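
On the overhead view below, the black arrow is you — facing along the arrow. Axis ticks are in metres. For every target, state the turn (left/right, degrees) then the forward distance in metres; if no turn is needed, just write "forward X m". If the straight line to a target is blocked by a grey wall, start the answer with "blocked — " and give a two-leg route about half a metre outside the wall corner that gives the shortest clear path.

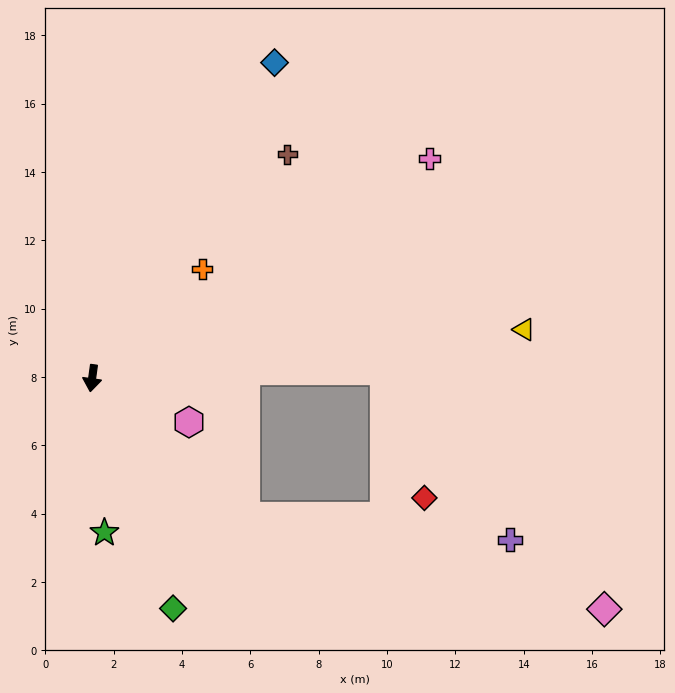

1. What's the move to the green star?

turn left 12°, forward 4.5 m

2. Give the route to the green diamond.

turn left 27°, forward 7.1 m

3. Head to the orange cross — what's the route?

turn left 143°, forward 4.5 m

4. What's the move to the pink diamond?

blocked — turn left 56°, forward 6.1 m, then turn left 27°, forward 10.8 m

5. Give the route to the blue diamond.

turn left 158°, forward 10.7 m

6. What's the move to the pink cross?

turn left 131°, forward 11.8 m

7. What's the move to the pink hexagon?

turn left 73°, forward 3.1 m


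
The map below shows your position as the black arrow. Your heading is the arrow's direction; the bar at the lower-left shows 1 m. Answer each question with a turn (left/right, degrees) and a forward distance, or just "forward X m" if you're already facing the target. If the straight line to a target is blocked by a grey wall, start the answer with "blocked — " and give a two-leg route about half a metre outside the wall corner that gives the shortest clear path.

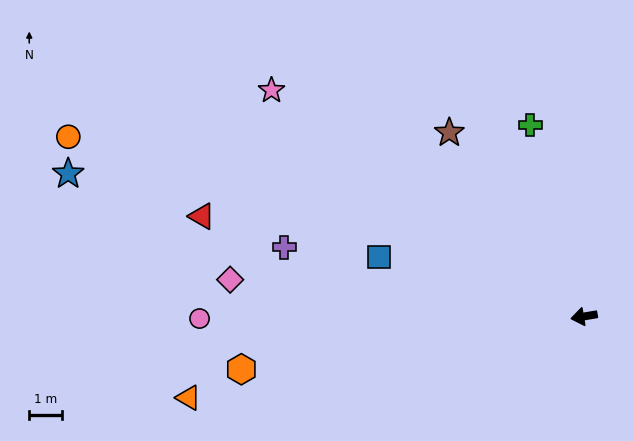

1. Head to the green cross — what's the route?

turn right 84°, forward 6.1 m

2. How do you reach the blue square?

turn right 26°, forward 6.5 m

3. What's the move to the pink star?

turn right 45°, forward 11.8 m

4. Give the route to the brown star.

turn right 63°, forward 6.9 m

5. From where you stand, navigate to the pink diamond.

turn right 15°, forward 10.8 m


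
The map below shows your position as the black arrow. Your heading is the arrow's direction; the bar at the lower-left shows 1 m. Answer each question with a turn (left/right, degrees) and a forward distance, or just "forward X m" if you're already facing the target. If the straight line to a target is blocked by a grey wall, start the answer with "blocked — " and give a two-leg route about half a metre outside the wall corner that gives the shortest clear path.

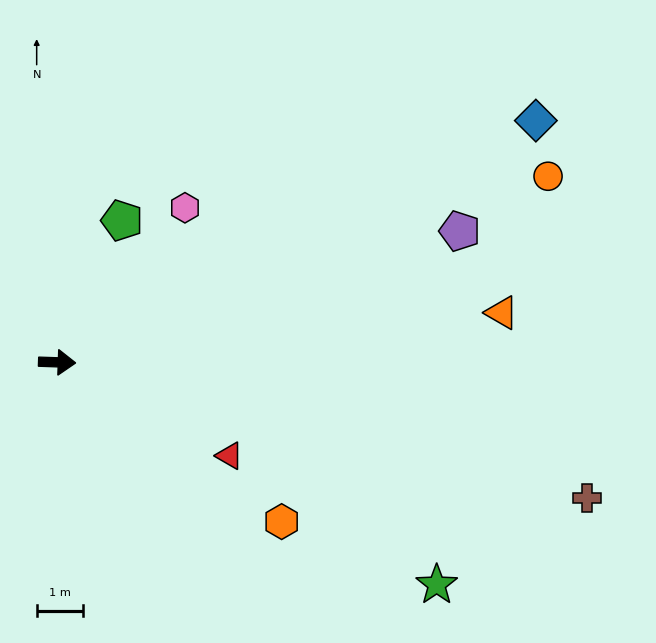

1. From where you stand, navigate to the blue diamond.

turn left 29°, forward 11.7 m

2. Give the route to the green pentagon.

turn left 67°, forward 3.4 m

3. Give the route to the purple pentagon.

turn left 20°, forward 9.2 m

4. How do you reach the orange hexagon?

turn right 33°, forward 6.0 m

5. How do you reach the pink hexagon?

turn left 52°, forward 4.4 m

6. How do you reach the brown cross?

turn right 12°, forward 11.9 m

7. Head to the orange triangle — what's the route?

turn left 8°, forward 9.7 m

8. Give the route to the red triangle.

turn right 27°, forward 4.3 m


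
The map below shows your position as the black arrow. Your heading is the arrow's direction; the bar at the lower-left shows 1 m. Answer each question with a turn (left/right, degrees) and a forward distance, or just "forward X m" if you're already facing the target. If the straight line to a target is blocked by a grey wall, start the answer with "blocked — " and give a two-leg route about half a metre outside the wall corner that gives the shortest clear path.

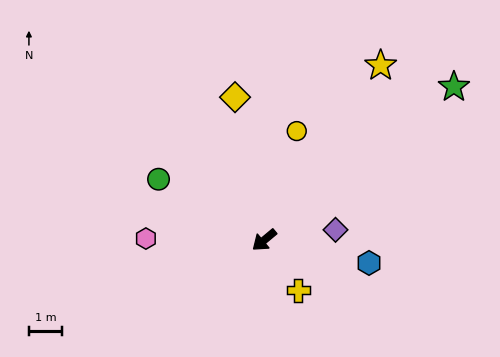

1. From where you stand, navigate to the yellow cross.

turn left 84°, forward 1.8 m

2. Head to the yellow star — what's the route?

turn right 164°, forward 6.3 m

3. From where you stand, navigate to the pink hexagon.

turn right 41°, forward 3.6 m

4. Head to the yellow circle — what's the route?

turn right 146°, forward 3.4 m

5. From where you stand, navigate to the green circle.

turn right 70°, forward 3.7 m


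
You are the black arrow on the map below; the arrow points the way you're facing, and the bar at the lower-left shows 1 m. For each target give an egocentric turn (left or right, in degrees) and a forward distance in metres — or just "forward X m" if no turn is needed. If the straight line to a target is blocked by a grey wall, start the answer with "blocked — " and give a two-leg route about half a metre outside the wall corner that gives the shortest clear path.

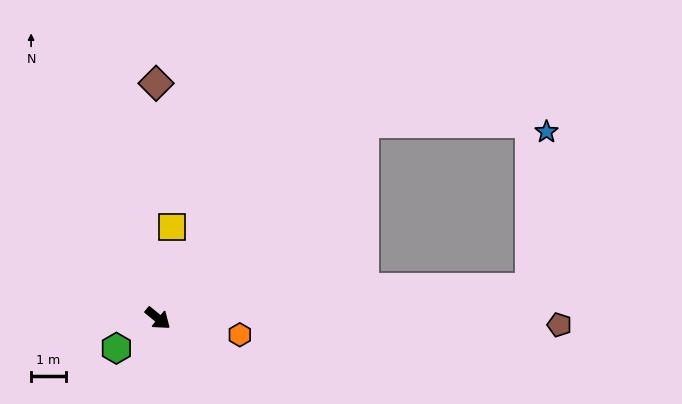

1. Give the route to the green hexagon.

turn right 105°, forward 1.5 m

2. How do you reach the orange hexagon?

turn left 28°, forward 2.4 m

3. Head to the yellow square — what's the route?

turn left 120°, forward 2.6 m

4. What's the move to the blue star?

blocked — turn left 44°, forward 10.7 m, then turn left 79°, forward 4.5 m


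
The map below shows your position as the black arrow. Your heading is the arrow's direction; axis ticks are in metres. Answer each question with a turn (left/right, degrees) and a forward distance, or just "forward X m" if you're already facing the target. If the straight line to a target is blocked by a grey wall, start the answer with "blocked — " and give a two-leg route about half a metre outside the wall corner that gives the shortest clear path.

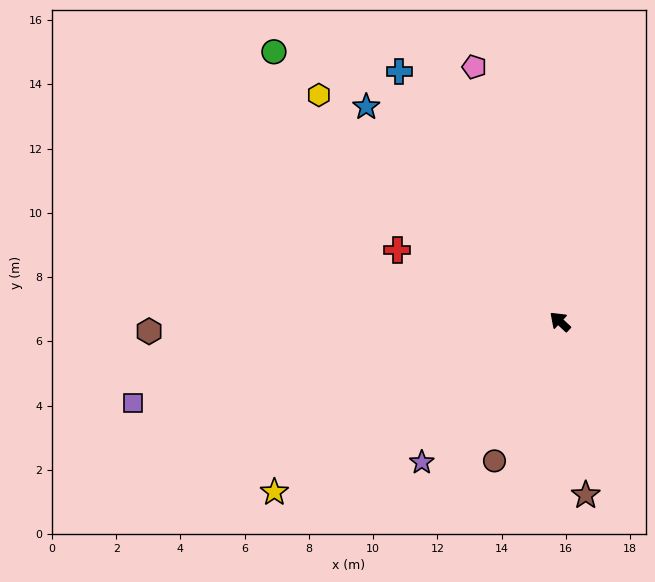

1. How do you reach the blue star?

turn right 5°, forward 9.0 m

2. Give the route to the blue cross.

turn right 14°, forward 9.3 m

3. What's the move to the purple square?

turn left 54°, forward 13.5 m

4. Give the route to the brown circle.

turn left 108°, forward 4.8 m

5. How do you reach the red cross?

turn left 19°, forward 5.5 m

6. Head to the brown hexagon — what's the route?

turn left 44°, forward 12.8 m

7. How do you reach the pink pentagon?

turn right 28°, forward 8.4 m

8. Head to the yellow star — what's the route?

turn left 74°, forward 10.4 m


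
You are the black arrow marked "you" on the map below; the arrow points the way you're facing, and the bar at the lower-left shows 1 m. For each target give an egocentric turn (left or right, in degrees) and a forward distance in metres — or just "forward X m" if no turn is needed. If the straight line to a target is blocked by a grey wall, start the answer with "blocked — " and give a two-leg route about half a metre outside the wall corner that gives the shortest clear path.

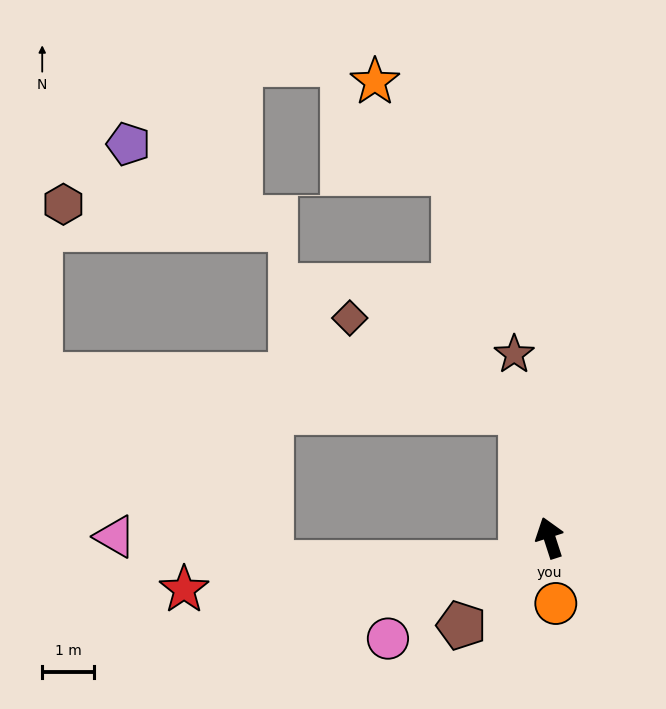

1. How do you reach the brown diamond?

blocked — turn right 5°, forward 2.5 m, then turn left 48°, forward 3.8 m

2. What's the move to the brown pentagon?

turn left 117°, forward 2.4 m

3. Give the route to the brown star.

turn right 7°, forward 3.6 m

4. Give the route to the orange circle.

turn left 167°, forward 1.3 m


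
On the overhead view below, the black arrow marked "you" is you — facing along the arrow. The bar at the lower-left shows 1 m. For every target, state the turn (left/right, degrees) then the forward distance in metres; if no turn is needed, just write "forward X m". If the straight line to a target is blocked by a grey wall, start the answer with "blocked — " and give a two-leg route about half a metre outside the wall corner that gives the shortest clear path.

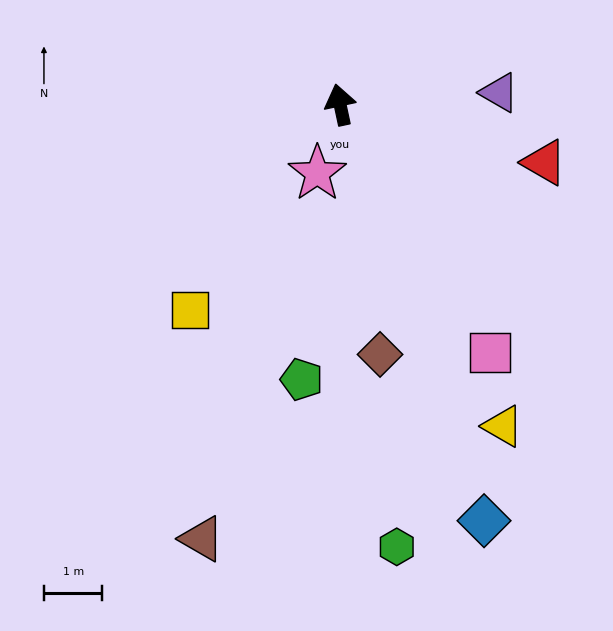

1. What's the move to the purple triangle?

turn right 98°, forward 2.7 m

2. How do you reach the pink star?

turn left 150°, forward 1.2 m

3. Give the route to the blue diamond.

turn right 173°, forward 7.5 m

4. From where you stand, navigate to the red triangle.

turn right 118°, forward 3.6 m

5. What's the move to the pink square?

turn right 161°, forward 4.9 m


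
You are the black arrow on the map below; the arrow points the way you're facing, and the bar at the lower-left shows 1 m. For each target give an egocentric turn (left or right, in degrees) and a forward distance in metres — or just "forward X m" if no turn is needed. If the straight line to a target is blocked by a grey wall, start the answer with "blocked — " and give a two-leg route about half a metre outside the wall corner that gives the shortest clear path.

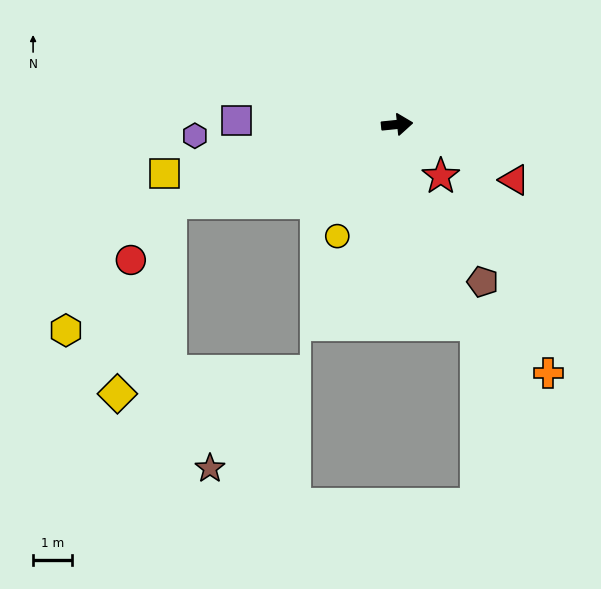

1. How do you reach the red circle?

blocked — turn right 167°, forward 6.1 m, then turn left 37°, forward 1.8 m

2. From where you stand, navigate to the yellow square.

turn right 174°, forward 6.1 m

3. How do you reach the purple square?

turn left 173°, forward 4.1 m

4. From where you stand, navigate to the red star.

turn right 56°, forward 1.7 m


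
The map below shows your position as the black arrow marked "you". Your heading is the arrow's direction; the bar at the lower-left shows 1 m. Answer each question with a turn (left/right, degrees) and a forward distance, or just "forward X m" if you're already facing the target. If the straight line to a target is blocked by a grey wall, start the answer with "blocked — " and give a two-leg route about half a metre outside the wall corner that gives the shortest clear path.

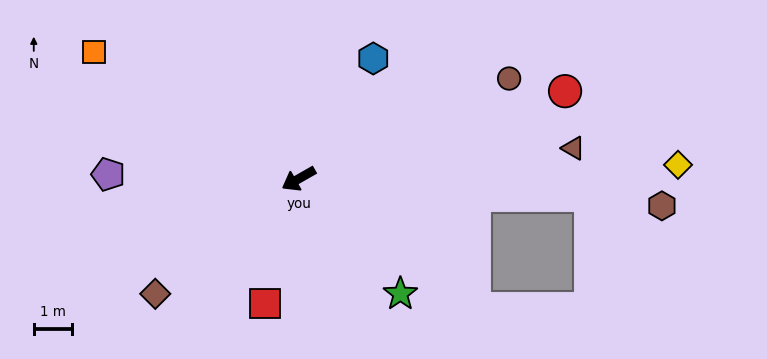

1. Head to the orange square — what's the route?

turn right 62°, forward 6.3 m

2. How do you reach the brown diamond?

turn left 9°, forward 4.8 m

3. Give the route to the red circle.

turn left 169°, forward 7.3 m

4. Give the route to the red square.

turn left 45°, forward 3.4 m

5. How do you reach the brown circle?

turn left 176°, forward 6.1 m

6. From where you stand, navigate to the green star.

turn left 102°, forward 4.0 m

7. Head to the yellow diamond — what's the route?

turn left 152°, forward 9.9 m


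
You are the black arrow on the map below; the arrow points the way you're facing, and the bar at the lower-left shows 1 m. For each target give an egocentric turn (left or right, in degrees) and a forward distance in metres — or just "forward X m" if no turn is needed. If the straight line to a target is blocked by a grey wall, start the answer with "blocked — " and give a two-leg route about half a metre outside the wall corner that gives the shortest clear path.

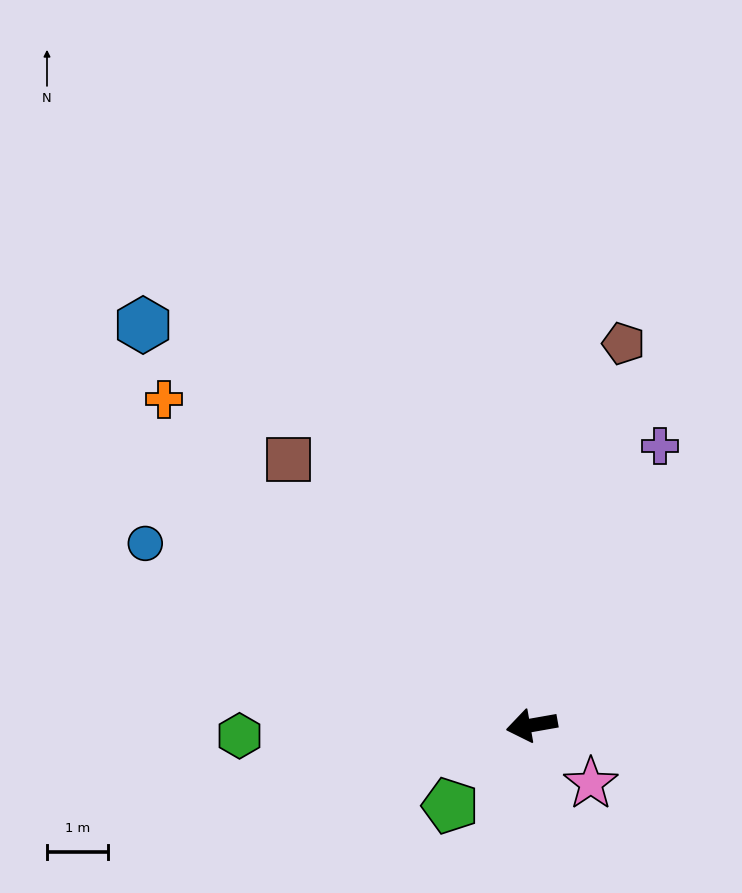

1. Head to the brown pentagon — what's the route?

turn right 113°, forward 6.4 m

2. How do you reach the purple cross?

turn right 125°, forward 5.0 m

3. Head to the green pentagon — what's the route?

turn left 35°, forward 1.9 m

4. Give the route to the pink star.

turn left 125°, forward 1.4 m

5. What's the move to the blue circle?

turn right 35°, forward 7.0 m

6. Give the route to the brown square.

turn right 58°, forward 5.9 m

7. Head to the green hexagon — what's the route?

turn right 8°, forward 4.8 m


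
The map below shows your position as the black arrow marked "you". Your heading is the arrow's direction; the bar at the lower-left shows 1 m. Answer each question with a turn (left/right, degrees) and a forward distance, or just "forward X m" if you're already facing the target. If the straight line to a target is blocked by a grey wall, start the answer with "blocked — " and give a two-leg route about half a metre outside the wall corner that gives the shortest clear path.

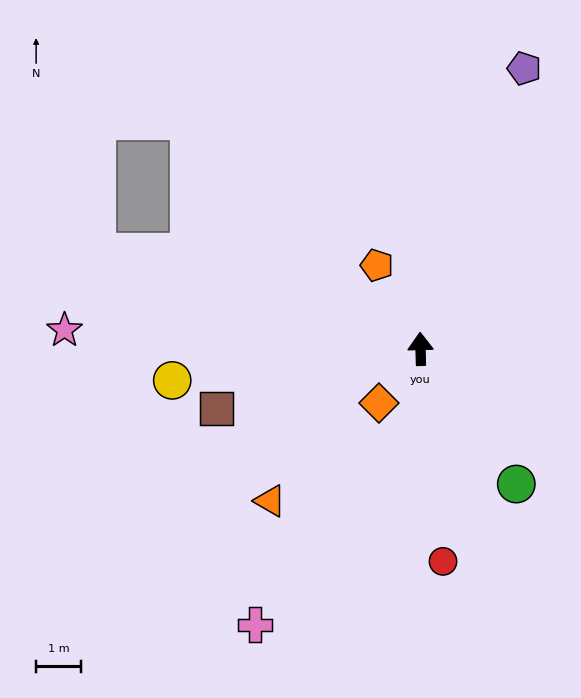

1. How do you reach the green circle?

turn right 146°, forward 3.7 m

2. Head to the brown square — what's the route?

turn left 105°, forward 4.7 m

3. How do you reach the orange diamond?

turn left 141°, forward 1.5 m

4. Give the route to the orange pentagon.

turn left 26°, forward 2.1 m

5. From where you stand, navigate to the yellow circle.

turn left 96°, forward 5.5 m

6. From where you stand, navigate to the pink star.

turn left 85°, forward 7.9 m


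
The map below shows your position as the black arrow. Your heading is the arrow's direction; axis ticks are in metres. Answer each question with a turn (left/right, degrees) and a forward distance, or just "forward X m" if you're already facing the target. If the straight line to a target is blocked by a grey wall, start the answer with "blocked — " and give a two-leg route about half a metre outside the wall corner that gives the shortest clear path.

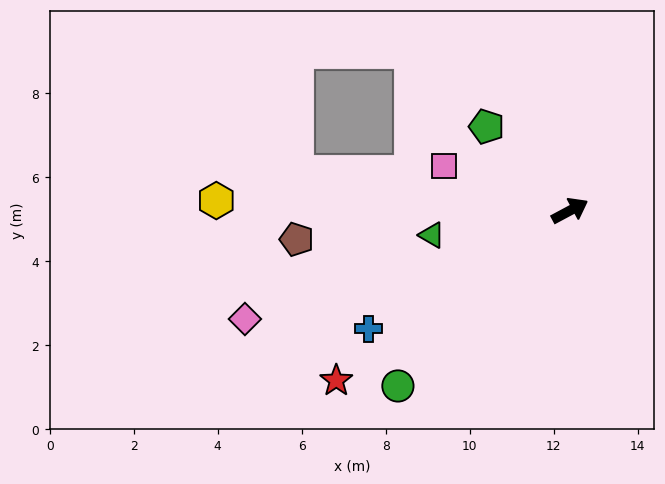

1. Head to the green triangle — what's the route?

turn left 162°, forward 3.3 m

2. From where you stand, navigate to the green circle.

turn right 163°, forward 5.8 m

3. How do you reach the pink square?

turn left 132°, forward 3.2 m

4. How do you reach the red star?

turn right 172°, forward 6.9 m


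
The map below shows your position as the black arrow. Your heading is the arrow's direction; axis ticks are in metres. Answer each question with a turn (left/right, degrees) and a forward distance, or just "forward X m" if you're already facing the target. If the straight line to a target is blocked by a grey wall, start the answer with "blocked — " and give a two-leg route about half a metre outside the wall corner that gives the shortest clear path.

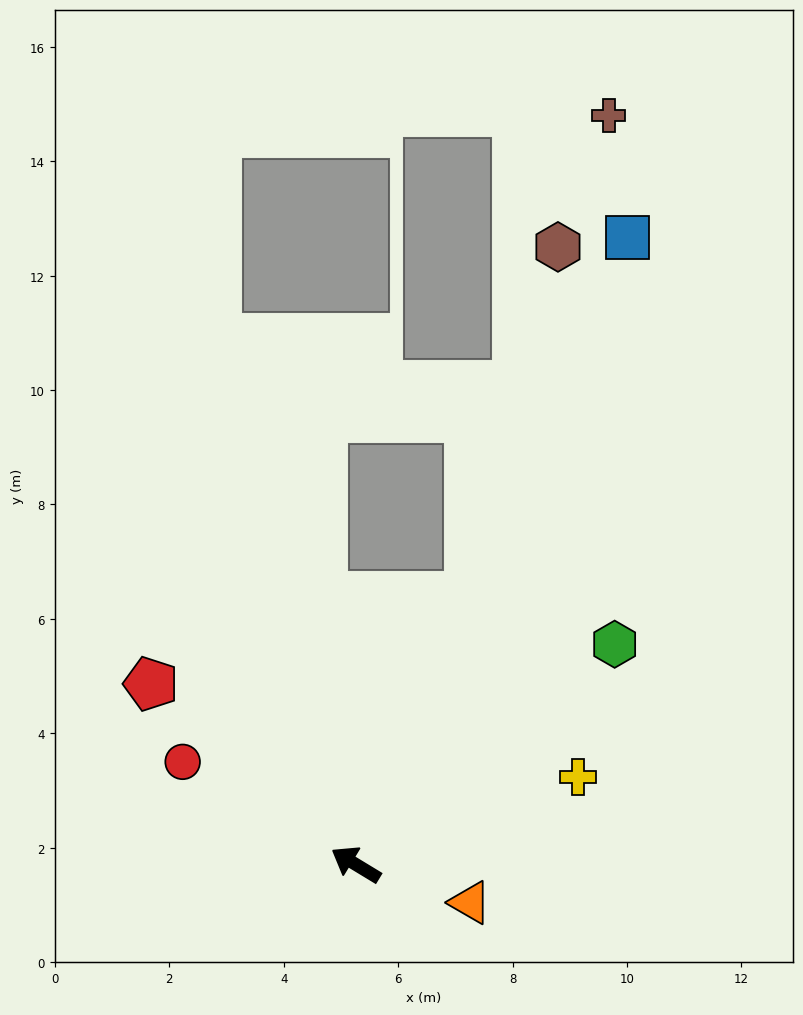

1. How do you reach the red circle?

forward 3.5 m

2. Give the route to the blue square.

turn right 82°, forward 11.9 m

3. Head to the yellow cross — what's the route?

turn right 127°, forward 4.2 m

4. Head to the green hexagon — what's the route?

turn right 108°, forward 5.9 m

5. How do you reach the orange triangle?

turn right 167°, forward 2.1 m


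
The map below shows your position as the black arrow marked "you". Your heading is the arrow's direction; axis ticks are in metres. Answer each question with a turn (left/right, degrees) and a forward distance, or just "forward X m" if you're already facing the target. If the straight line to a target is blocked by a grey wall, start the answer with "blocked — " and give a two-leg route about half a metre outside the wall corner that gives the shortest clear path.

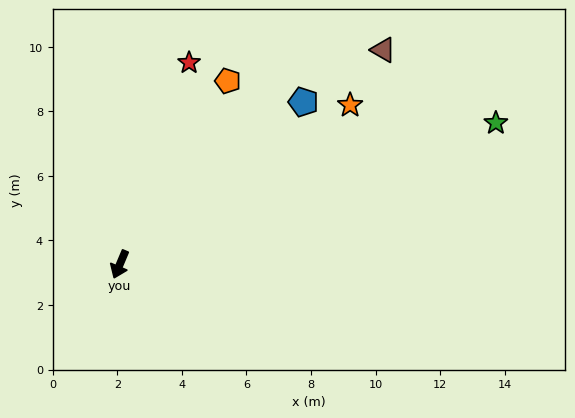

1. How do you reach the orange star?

turn left 148°, forward 8.7 m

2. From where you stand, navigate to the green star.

turn left 133°, forward 12.4 m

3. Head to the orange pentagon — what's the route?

turn left 172°, forward 6.6 m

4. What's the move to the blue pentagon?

turn left 154°, forward 7.6 m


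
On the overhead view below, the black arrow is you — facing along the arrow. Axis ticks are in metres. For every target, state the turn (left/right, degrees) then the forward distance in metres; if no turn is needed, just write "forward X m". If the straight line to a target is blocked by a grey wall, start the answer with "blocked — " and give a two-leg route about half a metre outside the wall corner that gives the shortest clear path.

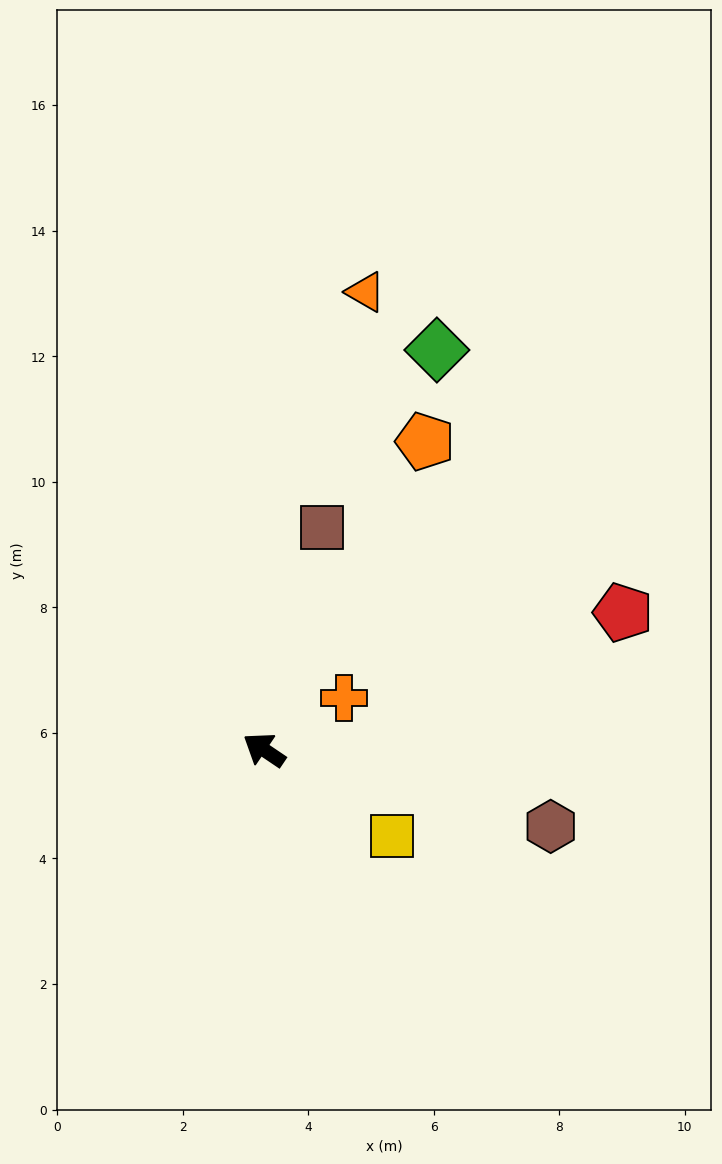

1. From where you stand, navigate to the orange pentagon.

turn right 84°, forward 5.5 m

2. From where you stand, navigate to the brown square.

turn right 71°, forward 3.7 m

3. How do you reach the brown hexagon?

turn right 161°, forward 4.7 m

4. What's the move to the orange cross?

turn right 113°, forward 1.5 m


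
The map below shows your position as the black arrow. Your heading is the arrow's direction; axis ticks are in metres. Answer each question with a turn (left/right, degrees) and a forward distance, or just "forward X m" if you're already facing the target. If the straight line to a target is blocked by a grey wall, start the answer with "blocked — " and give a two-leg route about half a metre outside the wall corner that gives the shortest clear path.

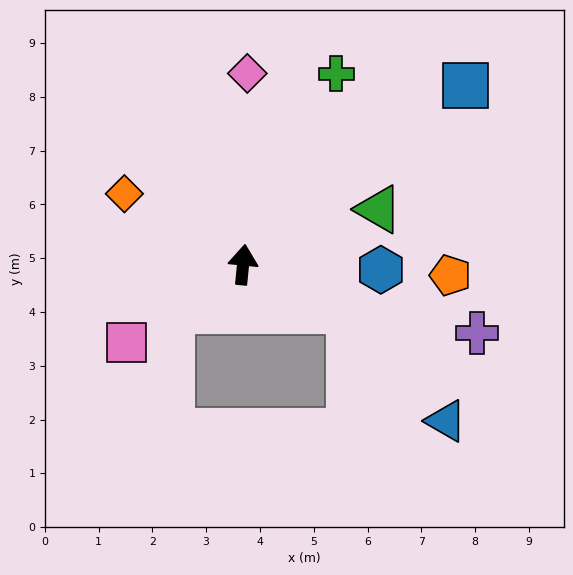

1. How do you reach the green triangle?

turn right 62°, forward 2.7 m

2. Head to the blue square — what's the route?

turn right 46°, forward 5.3 m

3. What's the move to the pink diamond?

turn left 4°, forward 3.6 m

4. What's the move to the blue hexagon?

turn right 87°, forward 2.6 m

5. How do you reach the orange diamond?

turn left 65°, forward 2.6 m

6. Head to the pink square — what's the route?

turn left 129°, forward 2.6 m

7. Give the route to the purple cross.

turn right 101°, forward 4.5 m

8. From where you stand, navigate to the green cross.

turn right 20°, forward 3.9 m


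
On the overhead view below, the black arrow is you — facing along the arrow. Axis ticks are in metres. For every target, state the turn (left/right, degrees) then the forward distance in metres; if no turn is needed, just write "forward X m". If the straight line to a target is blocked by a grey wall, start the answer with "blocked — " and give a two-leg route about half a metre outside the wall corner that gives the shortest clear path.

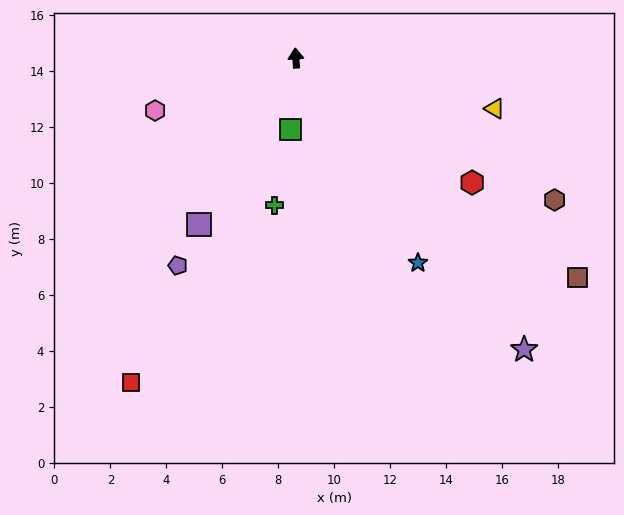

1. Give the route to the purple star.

turn right 146°, forward 13.2 m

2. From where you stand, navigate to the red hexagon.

turn right 129°, forward 7.7 m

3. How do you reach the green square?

turn left 172°, forward 2.5 m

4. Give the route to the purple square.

turn left 146°, forward 6.9 m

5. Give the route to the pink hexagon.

turn left 107°, forward 5.4 m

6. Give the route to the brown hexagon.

turn right 123°, forward 10.5 m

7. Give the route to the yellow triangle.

turn right 108°, forward 7.3 m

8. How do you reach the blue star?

turn right 153°, forward 8.5 m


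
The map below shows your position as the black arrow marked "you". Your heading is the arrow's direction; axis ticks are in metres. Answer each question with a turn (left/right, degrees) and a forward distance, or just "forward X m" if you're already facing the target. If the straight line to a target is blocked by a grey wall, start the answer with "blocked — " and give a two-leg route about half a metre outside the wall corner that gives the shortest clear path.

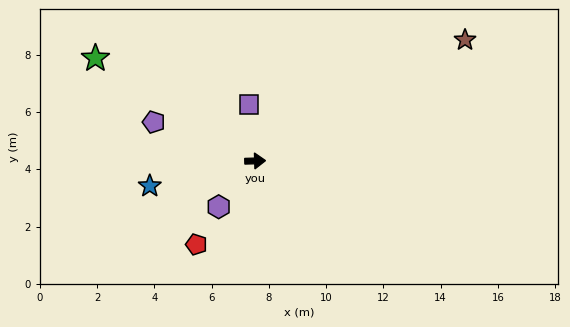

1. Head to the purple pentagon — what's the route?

turn left 157°, forward 3.8 m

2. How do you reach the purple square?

turn left 94°, forward 2.0 m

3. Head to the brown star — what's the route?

turn left 28°, forward 8.5 m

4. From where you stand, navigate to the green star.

turn left 146°, forward 6.6 m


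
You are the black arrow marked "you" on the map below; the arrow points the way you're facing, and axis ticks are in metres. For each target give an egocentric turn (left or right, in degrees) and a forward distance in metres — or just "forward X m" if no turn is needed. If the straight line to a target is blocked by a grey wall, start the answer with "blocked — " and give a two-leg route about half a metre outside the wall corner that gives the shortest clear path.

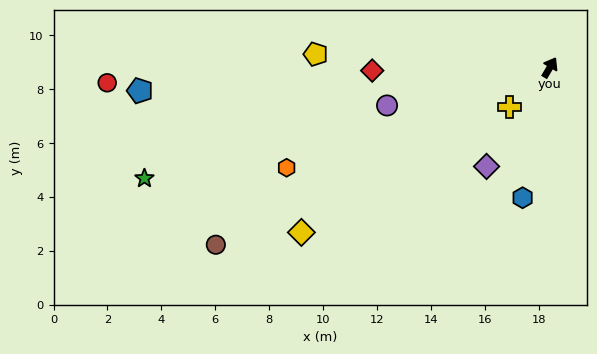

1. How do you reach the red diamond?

turn left 121°, forward 6.6 m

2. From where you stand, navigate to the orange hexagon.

turn left 141°, forward 10.5 m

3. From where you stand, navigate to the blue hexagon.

turn right 161°, forward 4.9 m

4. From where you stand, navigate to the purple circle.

turn left 134°, forward 6.2 m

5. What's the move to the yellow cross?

turn left 165°, forward 2.1 m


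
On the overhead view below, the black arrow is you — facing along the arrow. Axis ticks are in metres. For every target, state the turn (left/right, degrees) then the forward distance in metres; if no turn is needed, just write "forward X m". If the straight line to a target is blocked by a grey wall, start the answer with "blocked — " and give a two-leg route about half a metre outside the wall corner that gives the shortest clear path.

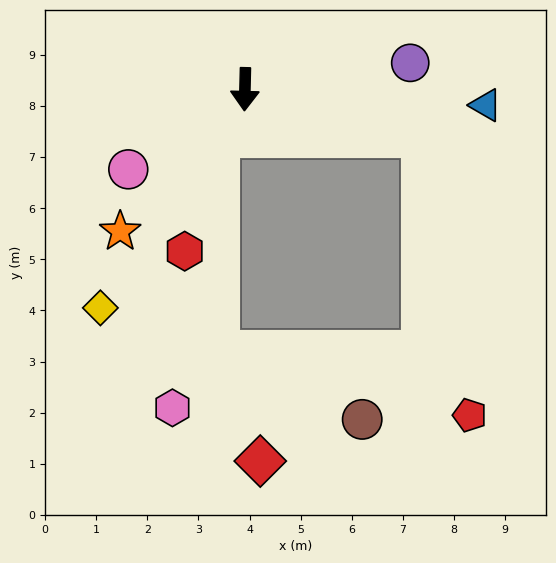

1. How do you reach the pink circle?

turn right 54°, forward 2.8 m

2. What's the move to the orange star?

turn right 40°, forward 3.7 m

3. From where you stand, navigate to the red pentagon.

blocked — turn left 77°, forward 3.6 m, then turn right 66°, forward 5.5 m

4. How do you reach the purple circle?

turn left 100°, forward 3.3 m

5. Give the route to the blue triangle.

turn left 88°, forward 4.7 m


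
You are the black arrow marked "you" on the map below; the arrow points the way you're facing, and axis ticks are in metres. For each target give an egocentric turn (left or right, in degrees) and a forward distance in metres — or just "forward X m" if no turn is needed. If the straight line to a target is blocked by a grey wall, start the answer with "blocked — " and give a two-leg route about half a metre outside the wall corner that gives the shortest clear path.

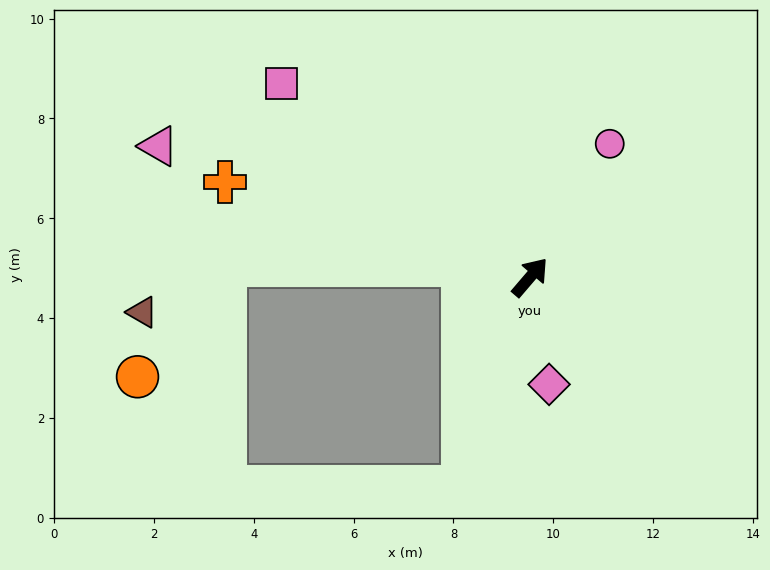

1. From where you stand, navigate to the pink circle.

turn left 10°, forward 3.1 m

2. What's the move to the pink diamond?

turn right 129°, forward 2.2 m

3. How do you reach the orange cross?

turn left 113°, forward 6.4 m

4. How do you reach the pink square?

turn left 93°, forward 6.3 m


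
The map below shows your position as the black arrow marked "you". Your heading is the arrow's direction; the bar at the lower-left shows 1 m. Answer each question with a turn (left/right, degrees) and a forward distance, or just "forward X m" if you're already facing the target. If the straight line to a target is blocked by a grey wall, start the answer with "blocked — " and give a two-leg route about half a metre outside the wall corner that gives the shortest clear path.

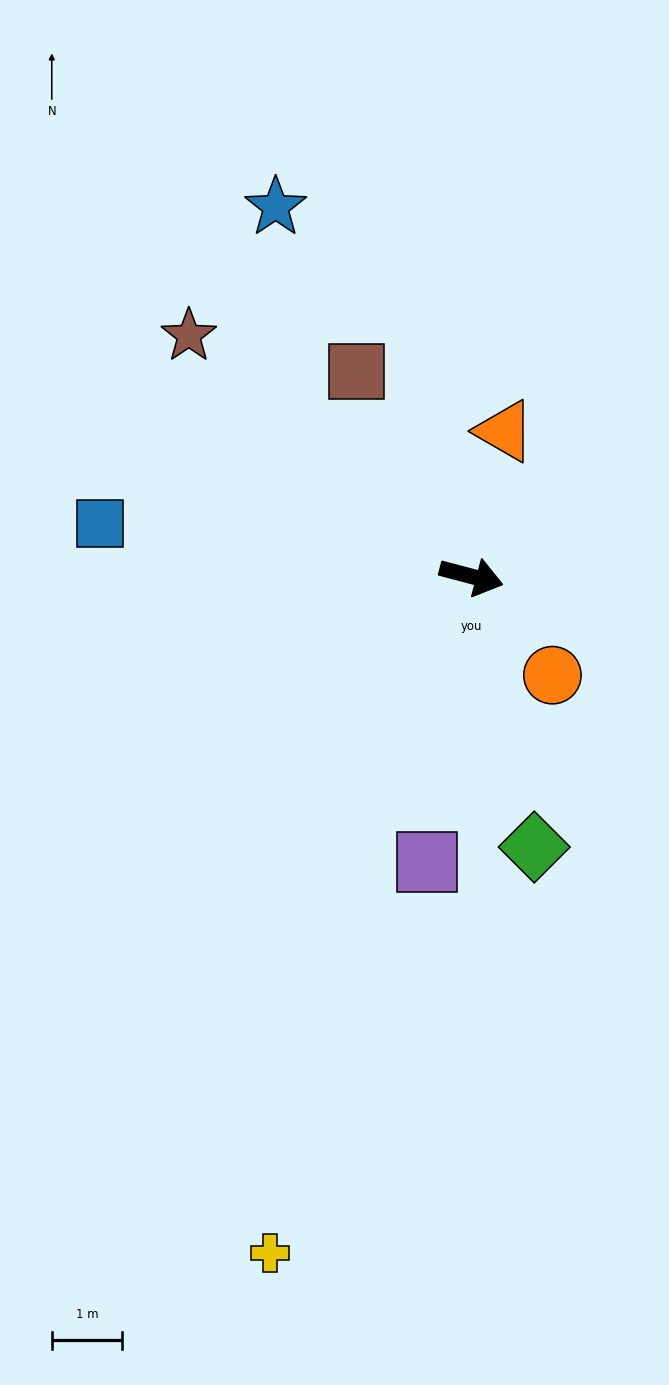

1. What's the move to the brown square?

turn left 134°, forward 3.3 m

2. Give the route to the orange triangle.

turn left 92°, forward 2.1 m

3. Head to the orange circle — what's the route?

turn right 36°, forward 1.8 m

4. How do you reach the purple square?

turn right 84°, forward 4.1 m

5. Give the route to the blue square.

turn right 173°, forward 5.3 m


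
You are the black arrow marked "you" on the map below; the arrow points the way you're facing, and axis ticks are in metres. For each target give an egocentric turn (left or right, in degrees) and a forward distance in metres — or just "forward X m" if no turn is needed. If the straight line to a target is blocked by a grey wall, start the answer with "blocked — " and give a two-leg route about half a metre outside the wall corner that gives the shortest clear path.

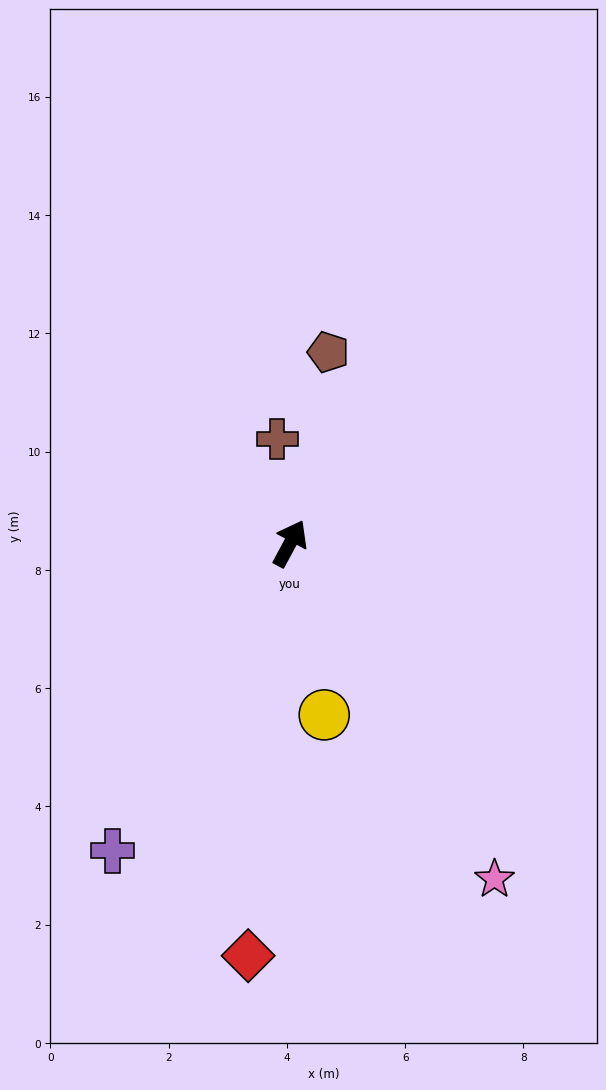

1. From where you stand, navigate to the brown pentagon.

turn left 17°, forward 3.3 m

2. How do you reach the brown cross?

turn left 35°, forward 1.8 m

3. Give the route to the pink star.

turn right 120°, forward 6.6 m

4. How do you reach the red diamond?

turn right 157°, forward 7.0 m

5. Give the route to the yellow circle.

turn right 140°, forward 3.0 m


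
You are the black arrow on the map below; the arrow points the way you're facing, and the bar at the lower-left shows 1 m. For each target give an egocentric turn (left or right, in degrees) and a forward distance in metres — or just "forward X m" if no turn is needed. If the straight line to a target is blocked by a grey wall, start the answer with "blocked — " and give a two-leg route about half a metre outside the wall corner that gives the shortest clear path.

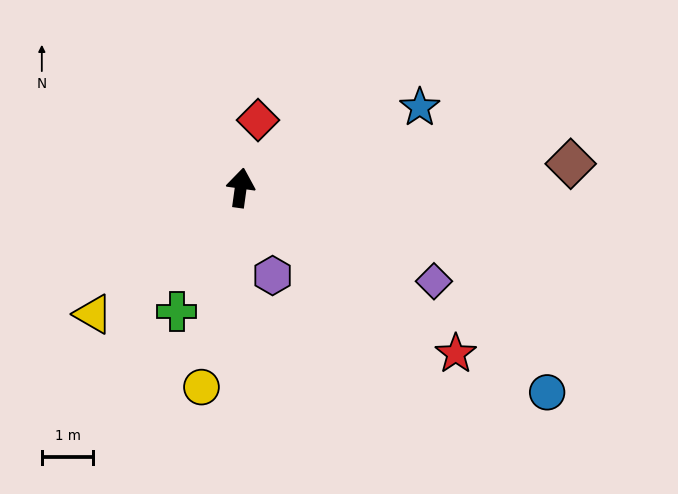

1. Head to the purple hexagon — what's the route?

turn right 152°, forward 1.8 m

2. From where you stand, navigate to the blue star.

turn right 58°, forward 3.8 m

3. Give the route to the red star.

turn right 120°, forward 5.3 m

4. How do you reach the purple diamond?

turn right 108°, forward 4.2 m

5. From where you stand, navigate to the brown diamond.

turn right 78°, forward 6.4 m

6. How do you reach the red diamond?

turn right 6°, forward 1.4 m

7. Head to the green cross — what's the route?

turn left 161°, forward 2.7 m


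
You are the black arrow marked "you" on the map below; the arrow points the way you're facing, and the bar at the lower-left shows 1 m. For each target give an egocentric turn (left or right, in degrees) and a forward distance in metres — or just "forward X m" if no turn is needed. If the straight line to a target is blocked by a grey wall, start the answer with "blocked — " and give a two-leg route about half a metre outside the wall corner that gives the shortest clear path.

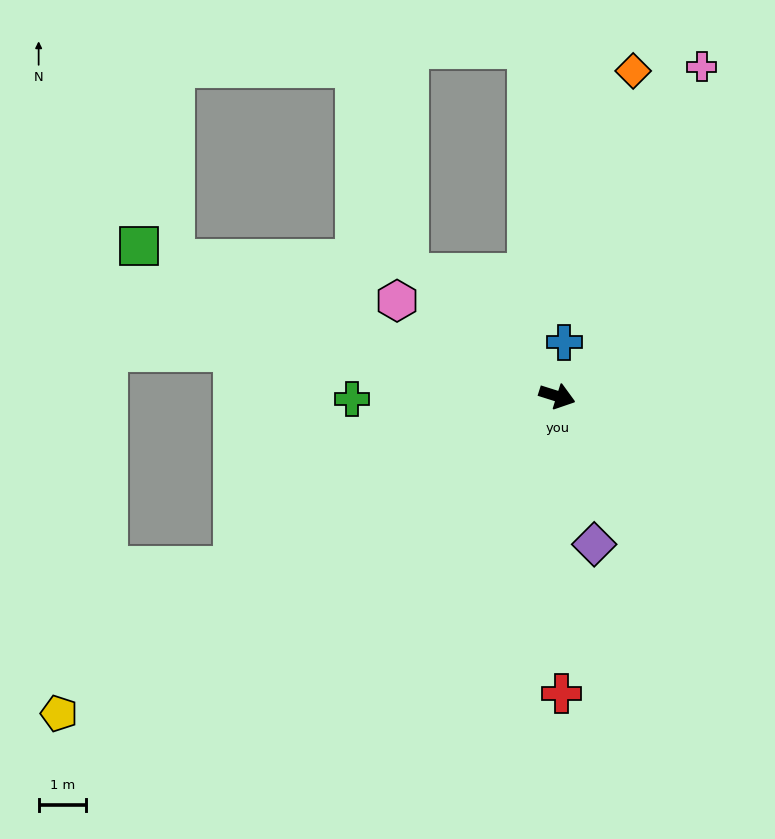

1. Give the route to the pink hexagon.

turn left 167°, forward 4.0 m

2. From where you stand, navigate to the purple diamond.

turn right 58°, forward 3.2 m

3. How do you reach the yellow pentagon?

turn right 130°, forward 12.6 m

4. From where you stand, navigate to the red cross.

turn right 72°, forward 6.3 m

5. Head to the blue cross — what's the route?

turn left 100°, forward 1.2 m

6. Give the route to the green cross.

turn right 162°, forward 4.4 m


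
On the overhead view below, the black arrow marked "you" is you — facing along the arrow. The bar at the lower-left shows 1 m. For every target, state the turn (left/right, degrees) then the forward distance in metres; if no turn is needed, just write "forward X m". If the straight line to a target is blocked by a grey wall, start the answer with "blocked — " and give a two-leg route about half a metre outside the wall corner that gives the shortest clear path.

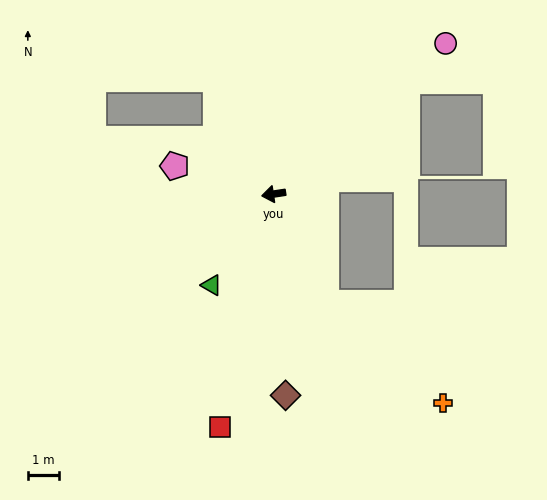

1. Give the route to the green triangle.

turn left 47°, forward 3.6 m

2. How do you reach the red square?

turn left 68°, forward 7.7 m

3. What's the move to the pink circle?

turn right 147°, forward 7.4 m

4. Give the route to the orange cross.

blocked — turn left 107°, forward 3.9 m, then turn left 24°, forward 5.0 m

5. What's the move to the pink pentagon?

turn right 24°, forward 3.3 m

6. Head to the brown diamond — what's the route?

turn left 85°, forward 6.5 m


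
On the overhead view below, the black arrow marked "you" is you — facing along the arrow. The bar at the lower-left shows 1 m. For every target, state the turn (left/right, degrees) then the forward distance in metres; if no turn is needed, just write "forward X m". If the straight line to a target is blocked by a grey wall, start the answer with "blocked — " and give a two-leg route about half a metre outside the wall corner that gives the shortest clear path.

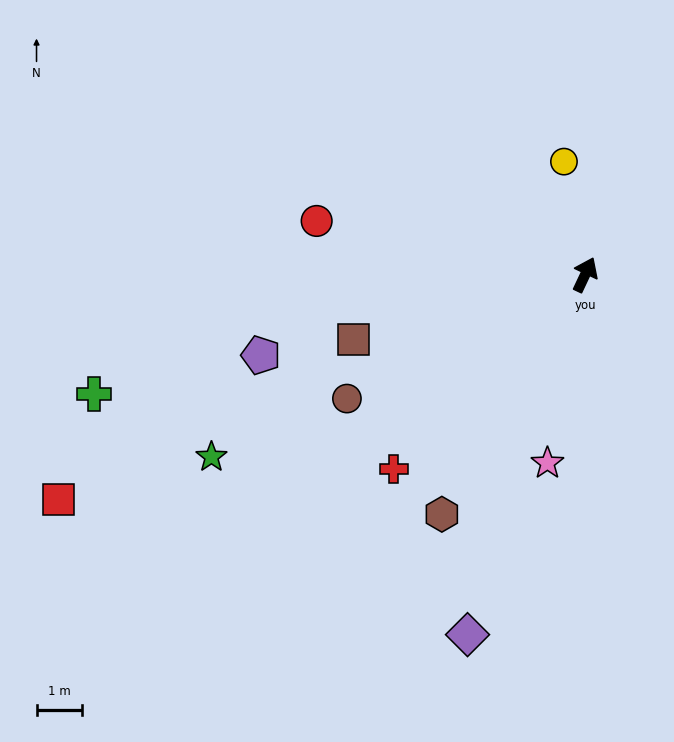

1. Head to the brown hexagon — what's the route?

turn left 174°, forward 6.2 m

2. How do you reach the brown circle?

turn left 143°, forward 5.9 m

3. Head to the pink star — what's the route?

turn right 166°, forward 4.2 m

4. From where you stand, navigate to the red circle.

turn left 104°, forward 6.0 m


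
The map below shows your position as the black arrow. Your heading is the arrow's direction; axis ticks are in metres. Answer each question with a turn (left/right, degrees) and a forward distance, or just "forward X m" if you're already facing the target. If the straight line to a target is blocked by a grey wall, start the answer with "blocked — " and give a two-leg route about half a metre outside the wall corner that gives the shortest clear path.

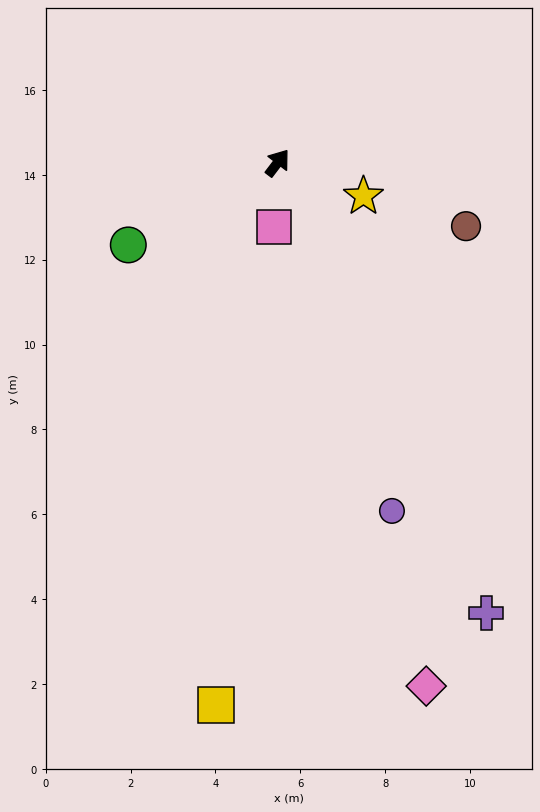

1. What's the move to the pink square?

turn right 146°, forward 1.5 m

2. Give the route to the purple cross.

turn right 118°, forward 11.7 m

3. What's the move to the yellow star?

turn right 74°, forward 2.2 m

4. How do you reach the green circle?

turn left 156°, forward 4.0 m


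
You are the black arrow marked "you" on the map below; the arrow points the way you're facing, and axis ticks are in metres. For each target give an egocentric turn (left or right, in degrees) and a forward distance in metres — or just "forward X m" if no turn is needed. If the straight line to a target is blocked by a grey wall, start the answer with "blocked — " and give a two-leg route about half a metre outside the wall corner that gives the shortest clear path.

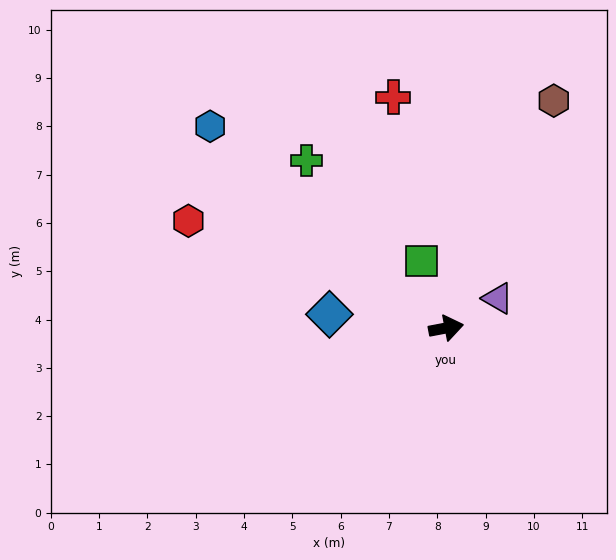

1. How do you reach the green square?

turn left 99°, forward 1.5 m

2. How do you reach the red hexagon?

turn left 147°, forward 5.8 m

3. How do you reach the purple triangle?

turn left 19°, forward 1.2 m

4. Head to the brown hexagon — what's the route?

turn left 54°, forward 5.2 m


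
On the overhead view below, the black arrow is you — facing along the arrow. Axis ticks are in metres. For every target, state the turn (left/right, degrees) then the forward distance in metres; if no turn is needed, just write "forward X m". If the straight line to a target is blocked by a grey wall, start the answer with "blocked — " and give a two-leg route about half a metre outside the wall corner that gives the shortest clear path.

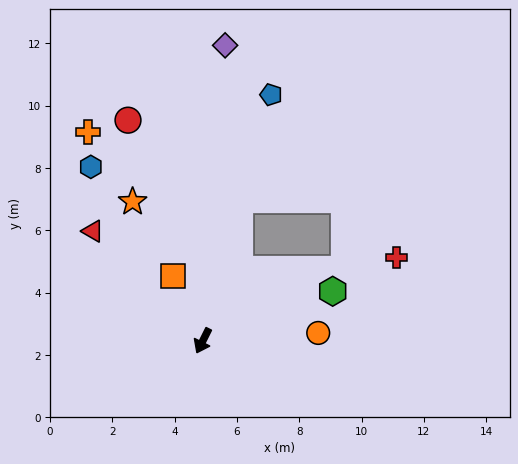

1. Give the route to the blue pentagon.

turn right 169°, forward 8.2 m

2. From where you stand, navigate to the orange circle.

turn left 120°, forward 3.7 m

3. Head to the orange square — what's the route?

turn right 129°, forward 2.3 m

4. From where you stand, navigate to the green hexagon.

turn left 137°, forward 4.5 m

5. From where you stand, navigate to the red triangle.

turn right 108°, forward 5.0 m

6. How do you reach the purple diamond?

turn right 158°, forward 9.5 m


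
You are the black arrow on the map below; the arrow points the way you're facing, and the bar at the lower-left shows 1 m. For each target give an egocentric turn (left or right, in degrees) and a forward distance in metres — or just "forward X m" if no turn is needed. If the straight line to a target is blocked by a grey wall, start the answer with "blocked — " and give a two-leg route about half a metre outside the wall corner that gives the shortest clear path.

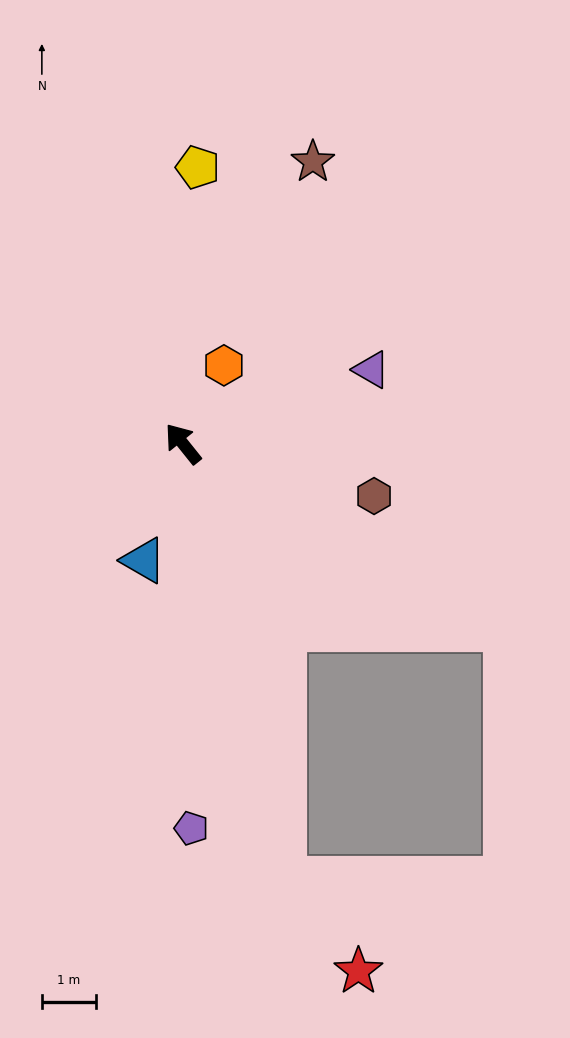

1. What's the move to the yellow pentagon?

turn right 42°, forward 5.1 m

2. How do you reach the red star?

blocked — turn left 154°, forward 8.3 m, then turn left 26°, forward 2.2 m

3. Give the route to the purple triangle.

turn right 107°, forward 3.8 m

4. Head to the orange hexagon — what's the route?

turn right 66°, forward 1.6 m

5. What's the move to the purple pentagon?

turn left 143°, forward 7.2 m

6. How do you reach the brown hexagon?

turn right 144°, forward 3.7 m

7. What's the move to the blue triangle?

turn left 123°, forward 2.3 m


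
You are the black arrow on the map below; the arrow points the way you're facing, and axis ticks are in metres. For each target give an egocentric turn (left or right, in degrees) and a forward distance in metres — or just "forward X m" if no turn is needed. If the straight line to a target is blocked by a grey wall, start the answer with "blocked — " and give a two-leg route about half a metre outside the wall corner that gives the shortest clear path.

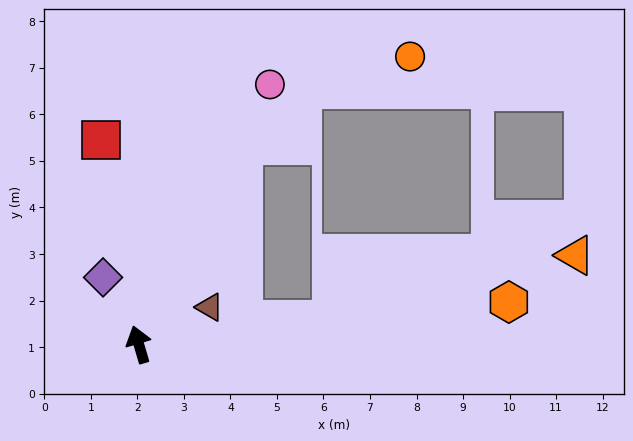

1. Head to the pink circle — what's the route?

turn right 43°, forward 6.3 m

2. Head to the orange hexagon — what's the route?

turn right 100°, forward 8.0 m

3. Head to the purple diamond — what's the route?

turn left 12°, forward 1.6 m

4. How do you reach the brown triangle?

turn right 79°, forward 1.7 m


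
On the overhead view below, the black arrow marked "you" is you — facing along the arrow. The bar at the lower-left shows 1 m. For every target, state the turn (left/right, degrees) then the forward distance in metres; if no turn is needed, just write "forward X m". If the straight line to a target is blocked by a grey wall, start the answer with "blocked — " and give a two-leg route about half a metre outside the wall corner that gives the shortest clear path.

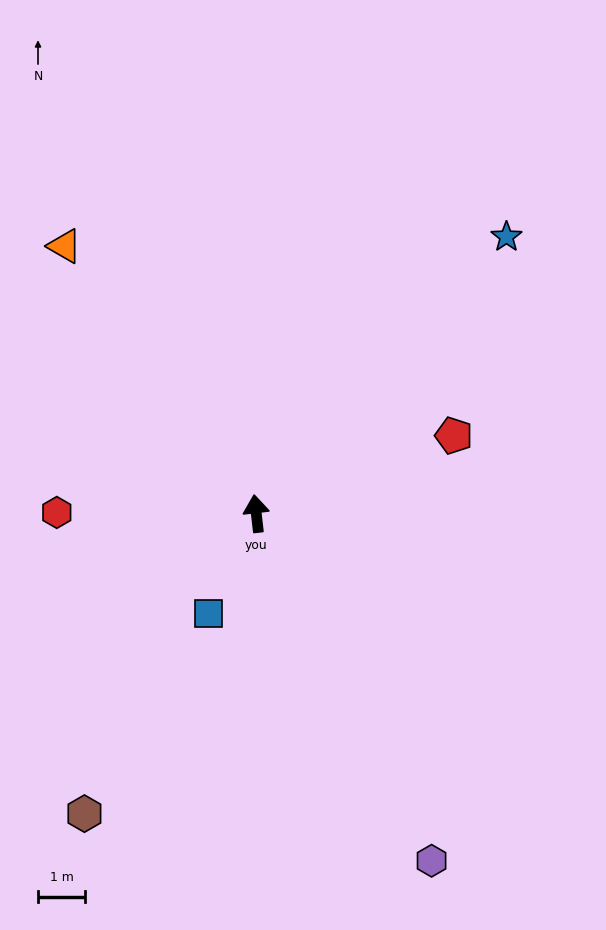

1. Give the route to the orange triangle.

turn left 29°, forward 7.0 m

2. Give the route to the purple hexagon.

turn right 160°, forward 8.3 m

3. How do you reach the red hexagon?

turn left 83°, forward 4.3 m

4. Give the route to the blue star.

turn right 49°, forward 8.0 m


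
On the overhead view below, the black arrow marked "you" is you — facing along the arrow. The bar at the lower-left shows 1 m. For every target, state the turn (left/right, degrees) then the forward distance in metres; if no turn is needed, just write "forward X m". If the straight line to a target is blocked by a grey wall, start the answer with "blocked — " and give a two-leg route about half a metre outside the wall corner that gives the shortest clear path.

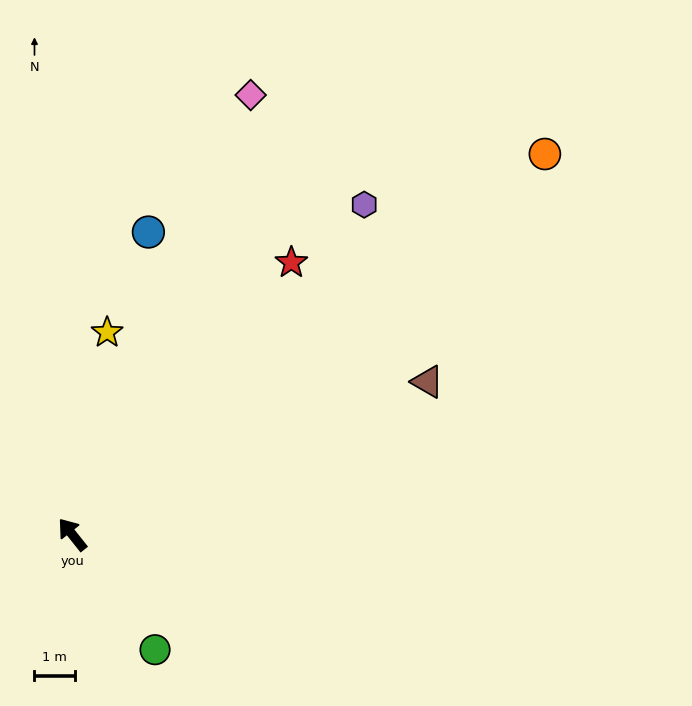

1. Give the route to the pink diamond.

turn right 61°, forward 11.8 m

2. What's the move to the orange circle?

turn right 90°, forward 15.0 m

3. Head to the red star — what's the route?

turn right 77°, forward 8.7 m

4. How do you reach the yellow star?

turn right 48°, forward 5.1 m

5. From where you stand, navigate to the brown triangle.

turn right 105°, forward 9.6 m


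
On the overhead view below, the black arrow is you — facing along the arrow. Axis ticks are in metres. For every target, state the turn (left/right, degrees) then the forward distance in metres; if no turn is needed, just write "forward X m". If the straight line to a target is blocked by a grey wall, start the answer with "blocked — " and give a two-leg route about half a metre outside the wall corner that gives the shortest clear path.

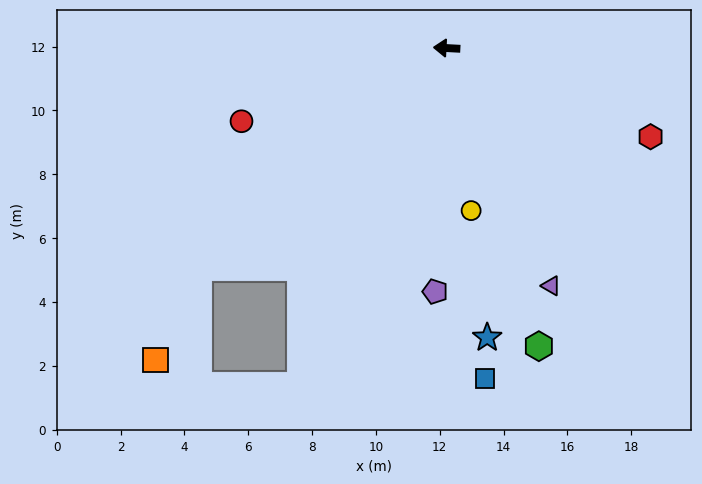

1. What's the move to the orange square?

blocked — turn left 45°, forward 10.4 m, then turn left 23°, forward 3.2 m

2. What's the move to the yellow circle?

turn left 102°, forward 5.1 m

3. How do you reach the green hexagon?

turn left 110°, forward 9.8 m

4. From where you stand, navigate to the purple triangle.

turn left 117°, forward 8.1 m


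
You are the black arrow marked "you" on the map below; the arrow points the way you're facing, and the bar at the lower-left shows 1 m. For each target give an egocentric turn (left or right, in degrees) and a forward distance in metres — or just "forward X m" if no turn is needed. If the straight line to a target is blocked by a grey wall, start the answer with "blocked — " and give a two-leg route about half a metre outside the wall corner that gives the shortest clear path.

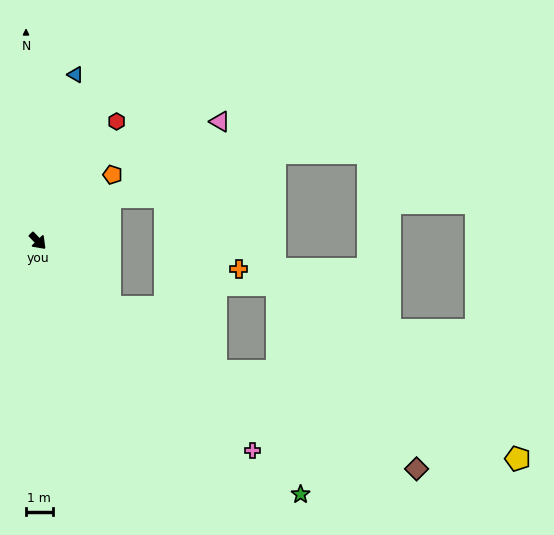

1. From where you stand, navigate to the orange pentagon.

turn left 88°, forward 3.7 m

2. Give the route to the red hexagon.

turn left 103°, forward 5.3 m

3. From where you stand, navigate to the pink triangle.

turn left 79°, forward 8.1 m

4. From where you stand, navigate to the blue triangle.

turn left 123°, forward 6.4 m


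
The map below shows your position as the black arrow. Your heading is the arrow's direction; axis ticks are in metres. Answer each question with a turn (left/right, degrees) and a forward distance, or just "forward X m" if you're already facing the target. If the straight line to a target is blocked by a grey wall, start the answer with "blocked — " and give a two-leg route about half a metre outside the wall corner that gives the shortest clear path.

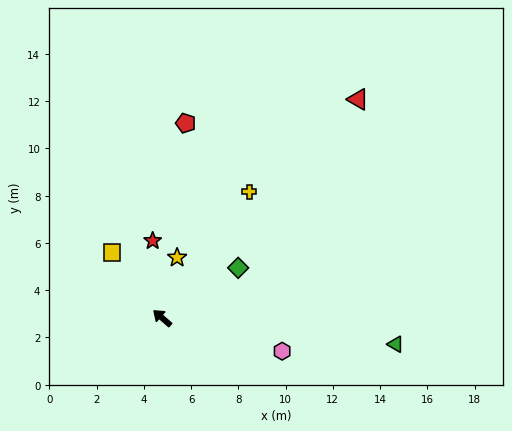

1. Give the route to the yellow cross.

turn right 84°, forward 6.5 m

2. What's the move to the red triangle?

turn right 91°, forward 12.4 m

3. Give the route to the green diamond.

turn right 106°, forward 3.9 m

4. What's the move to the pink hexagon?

turn right 154°, forward 5.3 m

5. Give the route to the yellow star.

turn right 63°, forward 2.6 m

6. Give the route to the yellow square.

turn right 12°, forward 3.5 m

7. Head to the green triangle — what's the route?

turn right 145°, forward 9.9 m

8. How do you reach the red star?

turn right 42°, forward 3.3 m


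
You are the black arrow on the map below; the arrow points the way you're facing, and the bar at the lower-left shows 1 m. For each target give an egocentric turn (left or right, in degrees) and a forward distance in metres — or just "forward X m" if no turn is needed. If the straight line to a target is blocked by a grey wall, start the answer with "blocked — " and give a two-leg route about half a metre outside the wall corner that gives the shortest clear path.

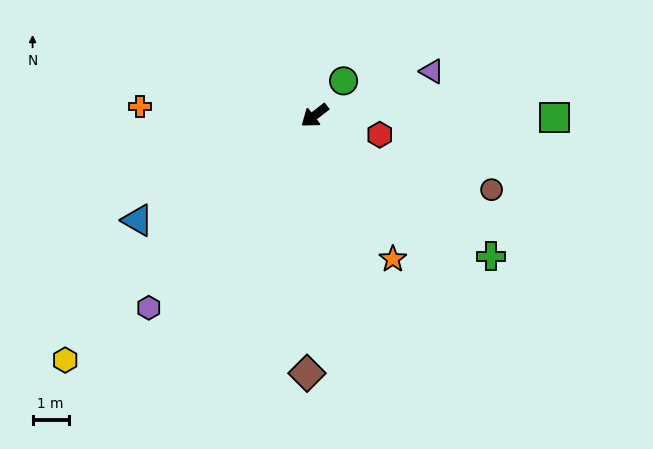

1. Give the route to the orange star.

turn left 81°, forward 4.5 m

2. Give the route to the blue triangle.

turn right 7°, forward 5.7 m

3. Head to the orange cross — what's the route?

turn right 41°, forward 4.8 m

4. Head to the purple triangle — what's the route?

turn left 163°, forward 3.5 m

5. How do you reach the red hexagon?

turn left 126°, forward 1.9 m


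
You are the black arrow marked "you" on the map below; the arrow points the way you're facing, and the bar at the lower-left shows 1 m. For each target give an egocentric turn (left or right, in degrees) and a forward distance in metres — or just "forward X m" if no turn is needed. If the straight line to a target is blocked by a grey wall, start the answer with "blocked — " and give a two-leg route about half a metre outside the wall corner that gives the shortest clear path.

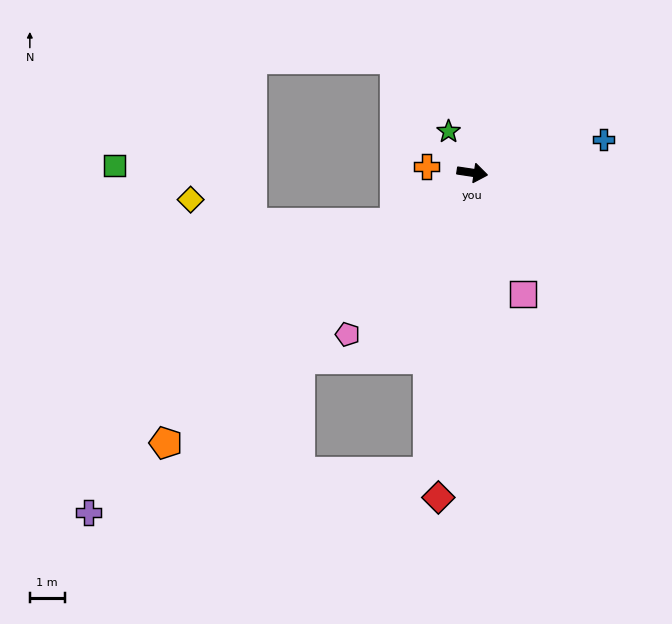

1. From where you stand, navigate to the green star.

turn left 128°, forward 1.4 m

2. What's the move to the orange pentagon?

turn right 130°, forward 11.7 m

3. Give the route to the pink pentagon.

turn right 119°, forward 5.9 m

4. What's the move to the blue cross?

turn left 23°, forward 3.9 m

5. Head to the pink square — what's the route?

turn right 59°, forward 3.8 m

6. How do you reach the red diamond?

turn right 87°, forward 9.4 m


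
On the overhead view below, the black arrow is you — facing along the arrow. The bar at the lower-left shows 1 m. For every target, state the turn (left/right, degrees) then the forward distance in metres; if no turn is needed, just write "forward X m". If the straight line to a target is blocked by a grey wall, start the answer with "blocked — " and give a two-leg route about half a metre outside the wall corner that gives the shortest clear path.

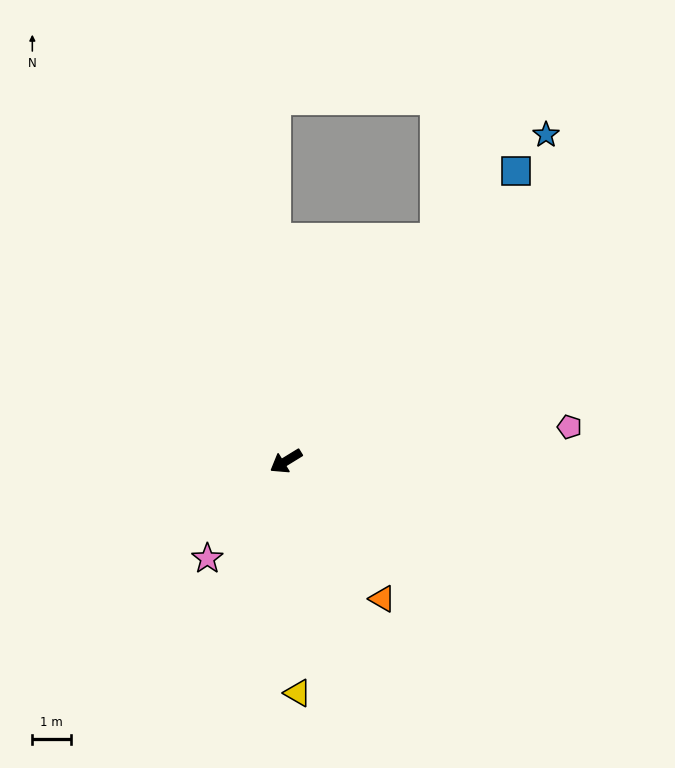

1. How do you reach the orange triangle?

turn left 93°, forward 4.4 m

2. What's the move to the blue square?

turn right 160°, forward 9.7 m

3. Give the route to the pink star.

turn left 20°, forward 3.3 m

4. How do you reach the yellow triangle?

turn left 61°, forward 6.1 m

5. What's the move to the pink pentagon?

turn left 155°, forward 7.5 m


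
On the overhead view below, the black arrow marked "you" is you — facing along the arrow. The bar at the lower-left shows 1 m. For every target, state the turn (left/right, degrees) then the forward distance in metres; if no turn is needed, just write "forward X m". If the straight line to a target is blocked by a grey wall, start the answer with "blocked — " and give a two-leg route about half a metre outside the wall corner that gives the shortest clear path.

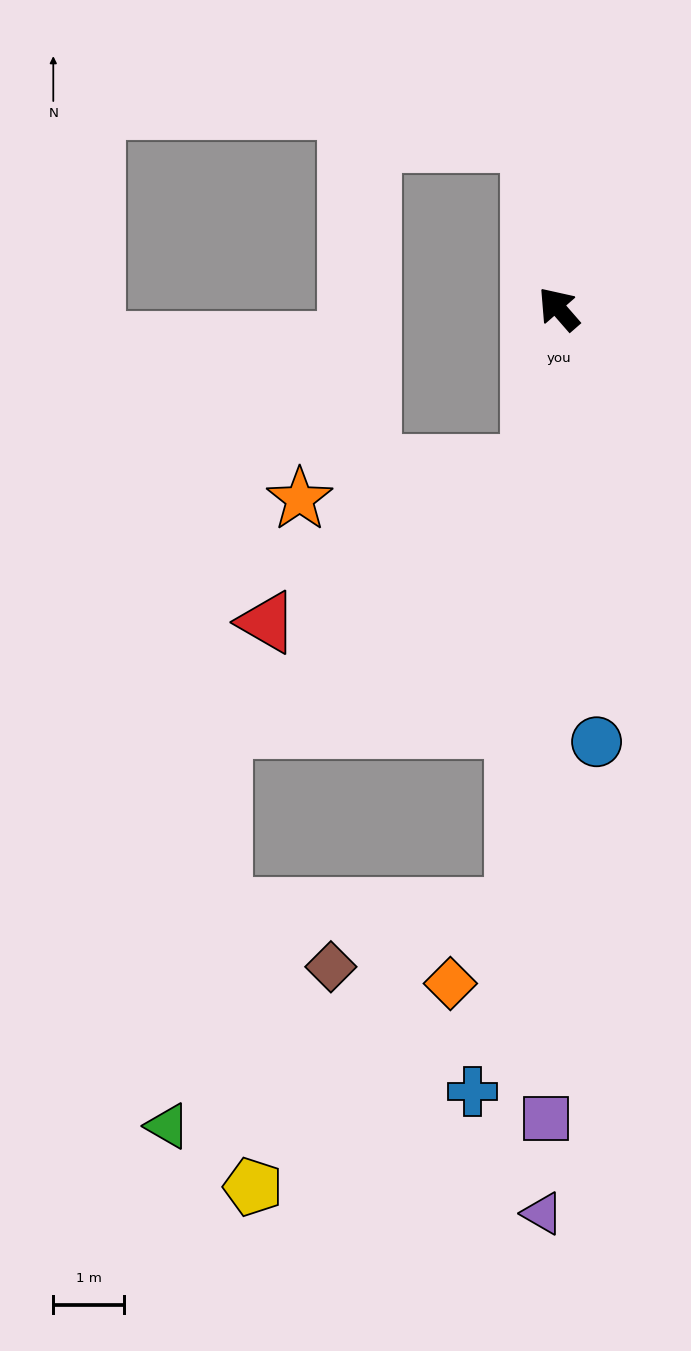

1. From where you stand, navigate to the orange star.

blocked — turn left 129°, forward 2.2 m, then turn right 72°, forward 3.3 m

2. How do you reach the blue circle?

turn left 144°, forward 6.1 m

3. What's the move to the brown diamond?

blocked — turn left 135°, forward 8.5 m, then turn right 68°, forward 2.7 m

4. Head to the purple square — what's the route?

turn left 138°, forward 11.4 m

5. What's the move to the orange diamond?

blocked — turn left 135°, forward 8.5 m, then turn right 37°, forward 1.4 m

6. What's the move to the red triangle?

blocked — turn left 129°, forward 2.2 m, then turn right 49°, forward 4.3 m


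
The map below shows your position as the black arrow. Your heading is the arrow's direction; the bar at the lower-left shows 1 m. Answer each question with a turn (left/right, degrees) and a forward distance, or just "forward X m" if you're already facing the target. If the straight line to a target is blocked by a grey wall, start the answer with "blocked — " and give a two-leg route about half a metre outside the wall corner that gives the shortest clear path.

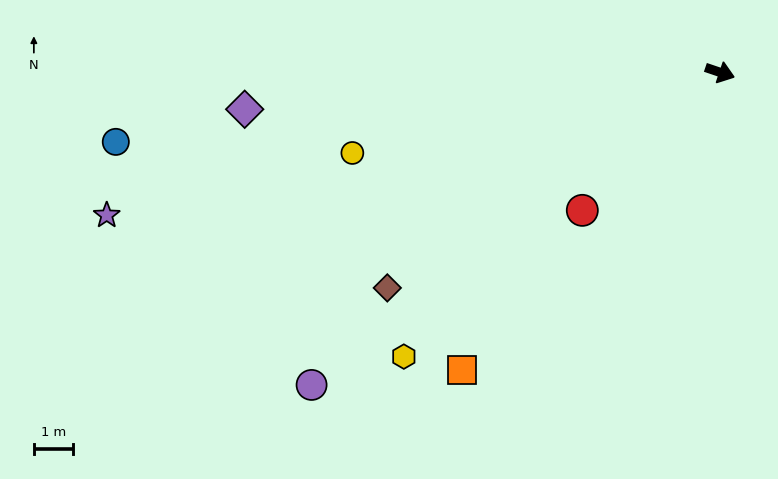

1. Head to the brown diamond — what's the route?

turn right 128°, forward 10.1 m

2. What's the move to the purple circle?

turn right 124°, forward 13.2 m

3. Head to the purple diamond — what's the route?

turn right 157°, forward 12.2 m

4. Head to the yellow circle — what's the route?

turn right 149°, forward 9.6 m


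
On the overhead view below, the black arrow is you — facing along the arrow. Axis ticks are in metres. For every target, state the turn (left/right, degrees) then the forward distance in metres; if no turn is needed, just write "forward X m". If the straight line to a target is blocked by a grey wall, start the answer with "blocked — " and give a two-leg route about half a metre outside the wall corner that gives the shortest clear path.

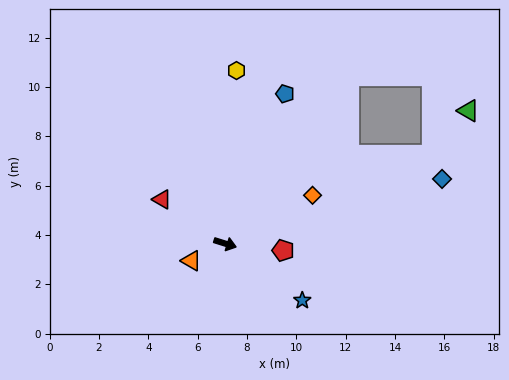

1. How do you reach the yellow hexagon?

turn left 104°, forward 7.0 m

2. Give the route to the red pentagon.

turn left 11°, forward 2.4 m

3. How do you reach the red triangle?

turn left 162°, forward 3.1 m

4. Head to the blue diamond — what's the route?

turn left 34°, forward 9.2 m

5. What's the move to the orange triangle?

turn right 136°, forward 1.5 m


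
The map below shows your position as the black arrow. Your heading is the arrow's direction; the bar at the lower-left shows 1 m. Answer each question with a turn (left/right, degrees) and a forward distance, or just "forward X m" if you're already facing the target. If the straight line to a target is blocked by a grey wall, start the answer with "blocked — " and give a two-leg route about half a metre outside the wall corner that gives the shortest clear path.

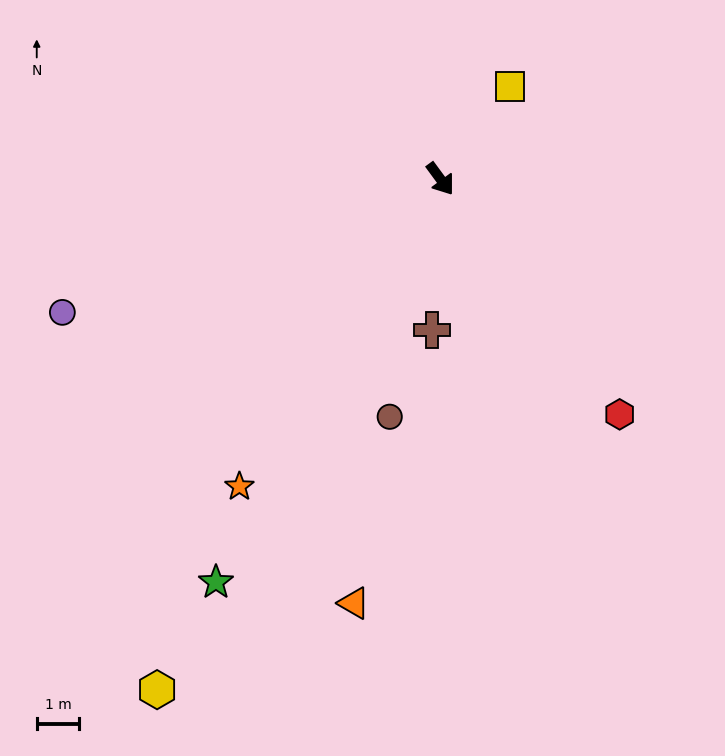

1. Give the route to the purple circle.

turn right 107°, forward 9.4 m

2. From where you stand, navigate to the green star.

turn right 65°, forward 10.8 m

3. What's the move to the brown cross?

turn right 39°, forward 3.5 m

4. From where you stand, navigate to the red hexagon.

forward 6.9 m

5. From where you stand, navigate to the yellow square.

turn left 107°, forward 2.7 m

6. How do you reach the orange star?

turn right 69°, forward 8.6 m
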